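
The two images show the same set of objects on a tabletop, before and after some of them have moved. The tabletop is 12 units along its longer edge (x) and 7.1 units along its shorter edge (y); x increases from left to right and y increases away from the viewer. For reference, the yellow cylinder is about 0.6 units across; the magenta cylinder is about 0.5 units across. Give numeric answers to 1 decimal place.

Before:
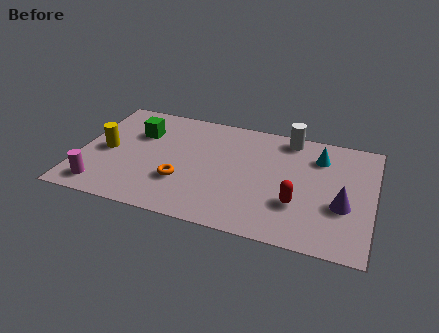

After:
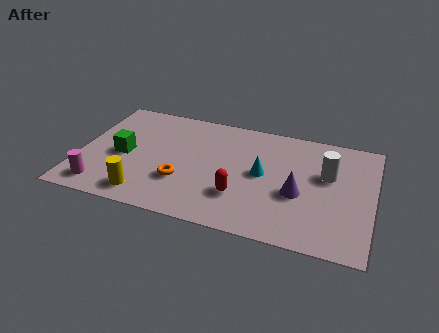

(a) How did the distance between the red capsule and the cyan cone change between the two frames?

-1.4

They were about 3.2 units apart before and 1.8 after — 1.4 units closer together.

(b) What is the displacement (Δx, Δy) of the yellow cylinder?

(1.8, -2.3)

The yellow cylinder started near (1.1, 3.4) and ended near (2.9, 1.1).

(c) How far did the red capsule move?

2.3

The red capsule was near (9.0, 2.3) before and (6.7, 2.1) after, so it travelled √(2.3² + 0.2²) ≈ 2.3 units.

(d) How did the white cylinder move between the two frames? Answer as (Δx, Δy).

(1.7, -1.9)

From the two frames, the white cylinder sits at roughly (8.4, 6.3) before and (10.1, 4.4) after.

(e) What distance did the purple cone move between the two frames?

1.8

The purple cone moved from about (10.8, 2.7) to (9.0, 2.9), a distance of √(1.8² + 0.2²) ≈ 1.8.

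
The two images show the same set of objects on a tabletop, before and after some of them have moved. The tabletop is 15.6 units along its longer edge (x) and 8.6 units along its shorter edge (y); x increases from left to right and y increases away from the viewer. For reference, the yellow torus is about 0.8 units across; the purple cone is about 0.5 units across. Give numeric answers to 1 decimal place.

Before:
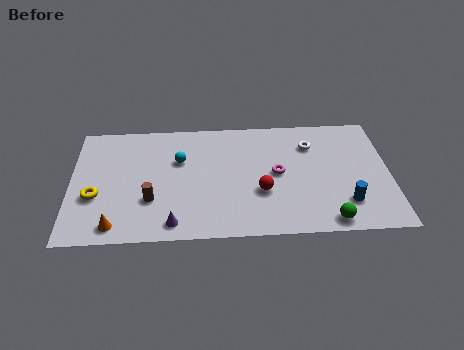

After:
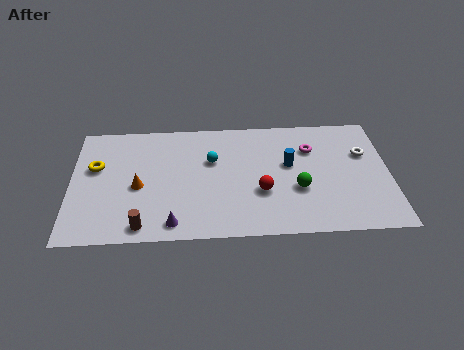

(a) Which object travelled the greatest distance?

the blue cylinder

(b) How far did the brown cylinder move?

1.8

From (3.9, 2.8) to (3.5, 1.0), the brown cylinder covered √(0.4² + 1.8²) ≈ 1.8 units.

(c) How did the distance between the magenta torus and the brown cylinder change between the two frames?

+3.3

Before: roughly 6.4 units apart; after: 9.7. That's 3.3 units further apart.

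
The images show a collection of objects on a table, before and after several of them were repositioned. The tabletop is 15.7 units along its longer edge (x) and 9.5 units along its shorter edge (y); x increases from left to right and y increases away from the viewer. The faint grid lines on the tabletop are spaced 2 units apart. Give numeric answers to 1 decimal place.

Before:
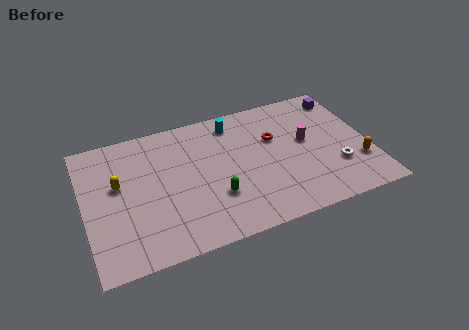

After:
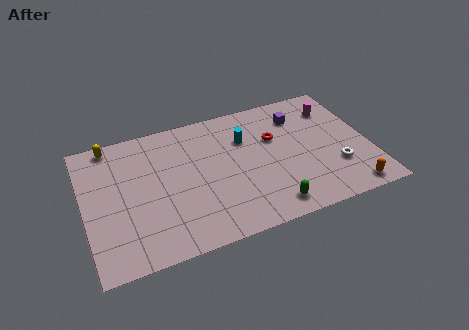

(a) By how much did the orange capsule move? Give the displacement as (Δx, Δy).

(-0.7, -1.8)

The orange capsule was at about (14.9, 2.8) and moved to about (14.2, 1.0).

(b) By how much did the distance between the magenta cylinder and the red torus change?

+1.8

Before: roughly 1.9 units apart; after: 3.7. That's 1.8 units further apart.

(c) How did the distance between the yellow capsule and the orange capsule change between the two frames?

+1.3

Before: roughly 13.3 units apart; after: 14.6. That's 1.3 units further apart.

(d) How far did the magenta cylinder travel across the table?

2.7

From (12.3, 5.3) to (14.1, 7.3), the magenta cylinder covered √(1.8² + 2.0²) ≈ 2.7 units.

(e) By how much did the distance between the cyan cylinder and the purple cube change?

-3.0

The distance was about 6.2 in the first image and 3.2 in the second, so they moved 3.0 units closer together.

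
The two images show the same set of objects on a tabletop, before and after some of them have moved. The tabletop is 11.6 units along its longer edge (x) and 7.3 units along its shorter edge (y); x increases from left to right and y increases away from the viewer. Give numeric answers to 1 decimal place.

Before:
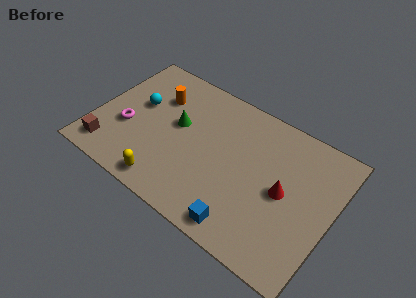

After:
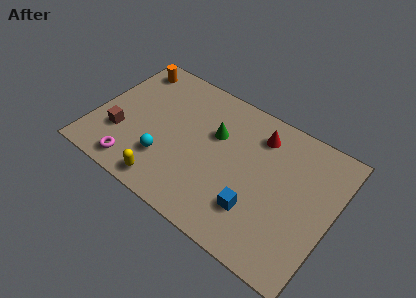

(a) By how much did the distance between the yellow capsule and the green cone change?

+0.9

They were about 3.3 units apart before and 4.2 after — 0.9 units further apart.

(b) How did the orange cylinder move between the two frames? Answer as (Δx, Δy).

(-1.6, 1.0)

From the two frames, the orange cylinder sits at roughly (2.7, 5.2) before and (1.1, 6.2) after.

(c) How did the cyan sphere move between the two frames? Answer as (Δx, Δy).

(1.8, -2.2)

From the two frames, the cyan sphere sits at roughly (1.9, 4.3) before and (3.7, 2.1) after.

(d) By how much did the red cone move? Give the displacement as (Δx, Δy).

(-1.6, 2.2)

From the two frames, the red cone sits at roughly (9.3, 3.6) before and (7.7, 5.8) after.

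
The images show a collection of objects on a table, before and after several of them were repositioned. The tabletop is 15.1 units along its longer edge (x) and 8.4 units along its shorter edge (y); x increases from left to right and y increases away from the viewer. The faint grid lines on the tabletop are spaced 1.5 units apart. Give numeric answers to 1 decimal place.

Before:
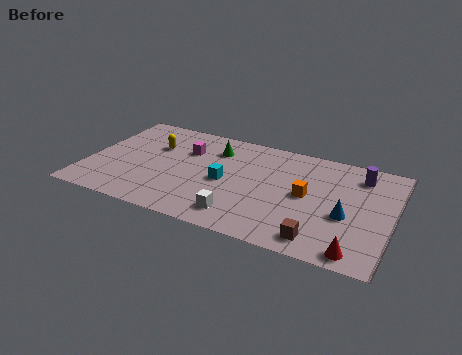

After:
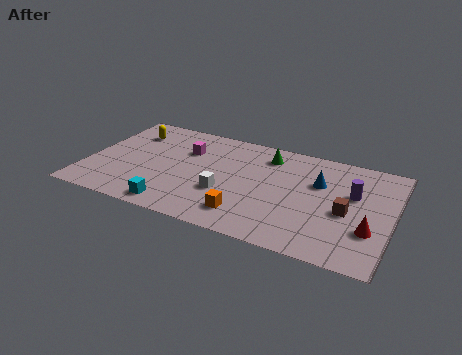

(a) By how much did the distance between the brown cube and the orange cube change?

+1.9

They were about 3.2 units apart before and 5.1 after — 1.9 units further apart.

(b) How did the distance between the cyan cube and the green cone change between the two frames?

+4.4

The distance was about 2.6 in the first image and 7.0 in the second, so they moved 4.4 units further apart.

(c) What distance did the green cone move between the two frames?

2.6

The green cone was near (6.1, 6.4) before and (8.7, 6.8) after, so it travelled √(2.6² + 0.4²) ≈ 2.6 units.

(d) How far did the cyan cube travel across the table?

3.6

From (6.9, 3.9) to (4.7, 1.0), the cyan cube covered √(2.2² + 2.9²) ≈ 3.6 units.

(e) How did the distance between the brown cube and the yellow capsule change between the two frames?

+1.7

The distance was about 9.7 in the first image and 11.4 in the second, so they moved 1.7 units further apart.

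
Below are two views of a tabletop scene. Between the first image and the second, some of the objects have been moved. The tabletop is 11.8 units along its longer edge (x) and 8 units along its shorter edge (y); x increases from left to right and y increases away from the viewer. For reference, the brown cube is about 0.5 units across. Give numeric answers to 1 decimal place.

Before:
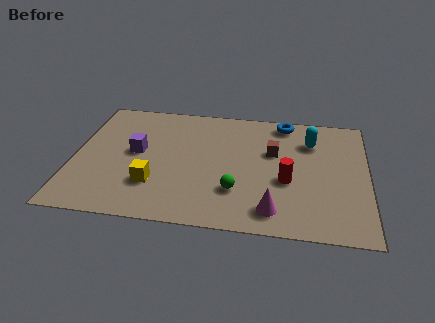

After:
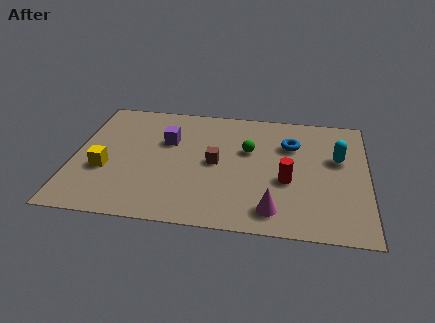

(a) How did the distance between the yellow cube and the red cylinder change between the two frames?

+1.9

They were about 5.4 units apart before and 7.3 after — 1.9 units further apart.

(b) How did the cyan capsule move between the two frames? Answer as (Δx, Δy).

(1.1, -1.0)

The cyan capsule was at about (9.5, 5.9) and moved to about (10.6, 4.9).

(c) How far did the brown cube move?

2.5

The brown cube moved from about (8.0, 5.0) to (5.7, 4.0), a distance of √(2.3² + 1.0²) ≈ 2.5.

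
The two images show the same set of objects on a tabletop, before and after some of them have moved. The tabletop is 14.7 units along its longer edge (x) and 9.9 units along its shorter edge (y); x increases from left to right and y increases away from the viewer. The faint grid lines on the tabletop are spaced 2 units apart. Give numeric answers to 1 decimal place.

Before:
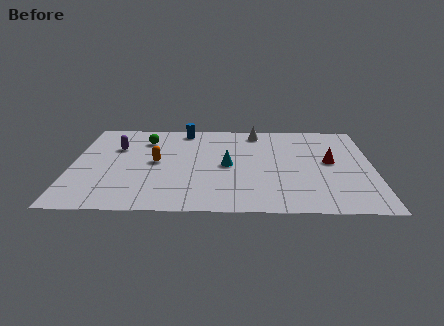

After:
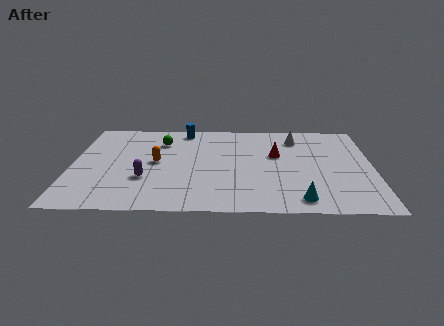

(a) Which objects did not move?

the orange capsule and the blue cylinder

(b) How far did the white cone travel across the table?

2.1

The white cone moved from about (9.0, 8.6) to (11.0, 7.9), a distance of √(2.0² + 0.7²) ≈ 2.1.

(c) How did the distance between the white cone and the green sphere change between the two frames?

+1.1

The distance was about 5.6 in the first image and 6.7 in the second, so they moved 1.1 units further apart.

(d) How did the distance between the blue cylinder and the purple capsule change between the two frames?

+1.9

They were about 3.9 units apart before and 5.8 after — 1.9 units further apart.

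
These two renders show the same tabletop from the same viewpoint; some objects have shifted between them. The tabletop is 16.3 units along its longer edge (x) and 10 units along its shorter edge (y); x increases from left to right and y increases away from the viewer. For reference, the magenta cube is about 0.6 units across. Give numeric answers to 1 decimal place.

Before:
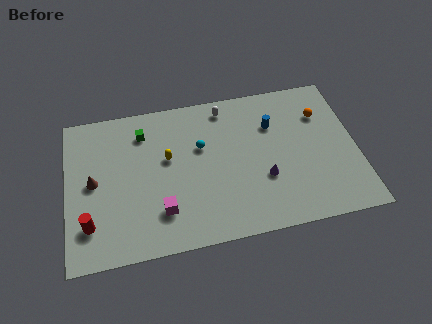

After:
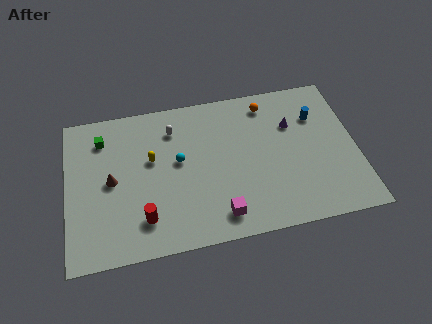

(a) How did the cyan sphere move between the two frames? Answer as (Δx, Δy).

(-1.3, -0.7)

The cyan sphere started near (7.6, 6.3) and ended near (6.3, 5.6).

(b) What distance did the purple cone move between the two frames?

3.8

The purple cone was near (11.0, 3.5) before and (12.8, 6.8) after, so it travelled √(1.8² + 3.3²) ≈ 3.8 units.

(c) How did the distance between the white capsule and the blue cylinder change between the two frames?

+5.0

The distance was about 3.1 in the first image and 8.1 in the second, so they moved 5.0 units further apart.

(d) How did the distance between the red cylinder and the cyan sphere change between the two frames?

-3.5

Before: roughly 7.5 units apart; after: 4.0. That's 3.5 units closer together.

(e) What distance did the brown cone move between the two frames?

1.0

From (1.5, 5.1) to (2.5, 5.0), the brown cone covered √(1.0² + 0.1²) ≈ 1.0 units.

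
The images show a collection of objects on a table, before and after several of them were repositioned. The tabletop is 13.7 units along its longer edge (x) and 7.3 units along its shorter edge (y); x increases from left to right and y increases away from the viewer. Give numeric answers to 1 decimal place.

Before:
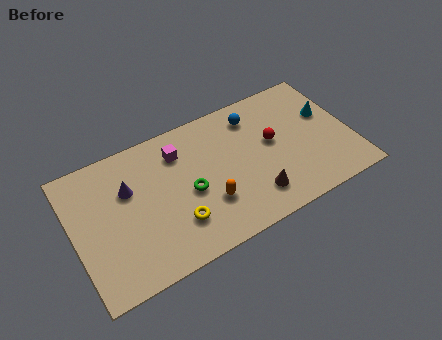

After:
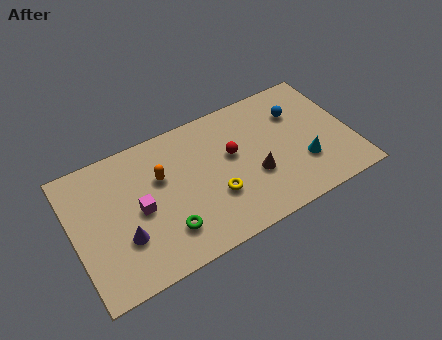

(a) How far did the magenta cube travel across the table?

3.0

From (5.4, 5.6) to (3.2, 3.5), the magenta cube covered √(2.2² + 2.1²) ≈ 3.0 units.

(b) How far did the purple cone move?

2.5

The purple cone moved from about (2.8, 4.8) to (2.3, 2.4), a distance of √(0.5² + 2.4²) ≈ 2.5.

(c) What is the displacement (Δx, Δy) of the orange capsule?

(-2.0, 2.4)

The orange capsule started near (6.4, 2.3) and ended near (4.4, 4.7).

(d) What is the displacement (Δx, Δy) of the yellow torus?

(2.0, 0.5)

The yellow torus was at about (4.8, 2.0) and moved to about (6.8, 2.5).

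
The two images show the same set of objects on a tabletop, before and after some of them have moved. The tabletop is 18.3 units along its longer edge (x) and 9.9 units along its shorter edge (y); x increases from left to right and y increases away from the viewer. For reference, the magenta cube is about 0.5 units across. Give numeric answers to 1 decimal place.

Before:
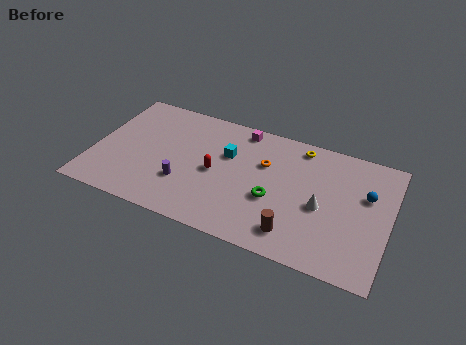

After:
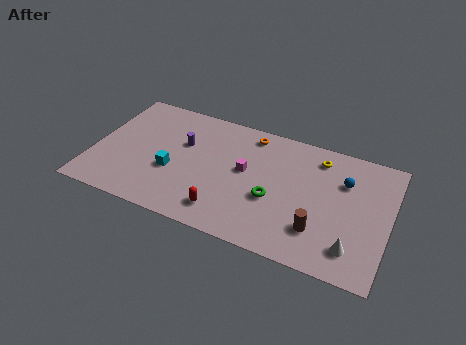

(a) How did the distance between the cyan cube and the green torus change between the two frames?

+2.3

Before: roughly 4.0 units apart; after: 6.3. That's 2.3 units further apart.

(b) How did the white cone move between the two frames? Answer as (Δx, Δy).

(2.1, -2.4)

From the two frames, the white cone sits at roughly (14.2, 4.4) before and (16.3, 2.0) after.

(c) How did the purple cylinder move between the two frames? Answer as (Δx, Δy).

(-0.4, 3.2)

The purple cylinder started near (5.8, 3.1) and ended near (5.4, 6.3).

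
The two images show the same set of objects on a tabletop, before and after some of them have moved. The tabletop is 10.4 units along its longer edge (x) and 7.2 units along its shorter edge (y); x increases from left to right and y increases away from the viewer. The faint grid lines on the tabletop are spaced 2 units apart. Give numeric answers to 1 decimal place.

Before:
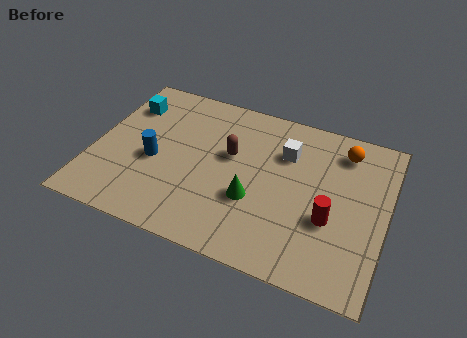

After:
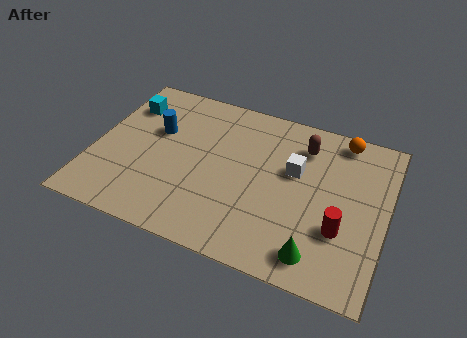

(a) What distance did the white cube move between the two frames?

0.8

The white cube moved from about (6.7, 5.1) to (7.1, 4.4), a distance of √(0.4² + 0.7²) ≈ 0.8.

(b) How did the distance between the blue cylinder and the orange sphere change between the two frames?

-0.3

The distance was about 7.1 in the first image and 6.8 in the second, so they moved 0.3 units closer together.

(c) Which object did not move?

the cyan cube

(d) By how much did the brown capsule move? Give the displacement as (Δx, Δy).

(2.5, 1.3)

From the two frames, the brown capsule sits at roughly (4.8, 4.3) before and (7.3, 5.6) after.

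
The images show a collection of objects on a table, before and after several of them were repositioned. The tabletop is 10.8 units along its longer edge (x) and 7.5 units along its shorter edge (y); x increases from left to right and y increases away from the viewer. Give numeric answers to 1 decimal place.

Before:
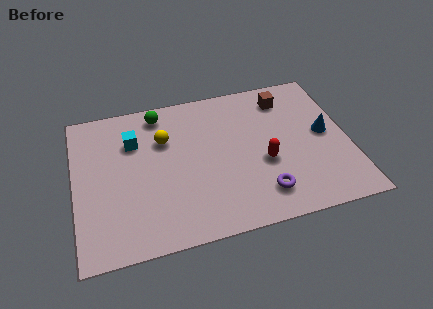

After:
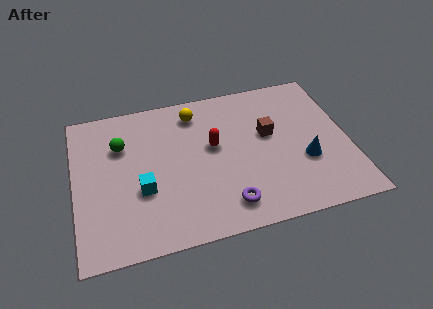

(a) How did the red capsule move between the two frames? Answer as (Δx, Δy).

(-1.9, 1.3)

The red capsule started near (7.4, 3.0) and ended near (5.5, 4.3).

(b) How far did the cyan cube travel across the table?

2.5

From (2.4, 5.3) to (2.6, 2.8), the cyan cube covered √(0.2² + 2.5²) ≈ 2.5 units.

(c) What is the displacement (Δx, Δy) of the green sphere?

(-1.6, -1.3)

The green sphere started near (3.5, 6.5) and ended near (1.9, 5.2).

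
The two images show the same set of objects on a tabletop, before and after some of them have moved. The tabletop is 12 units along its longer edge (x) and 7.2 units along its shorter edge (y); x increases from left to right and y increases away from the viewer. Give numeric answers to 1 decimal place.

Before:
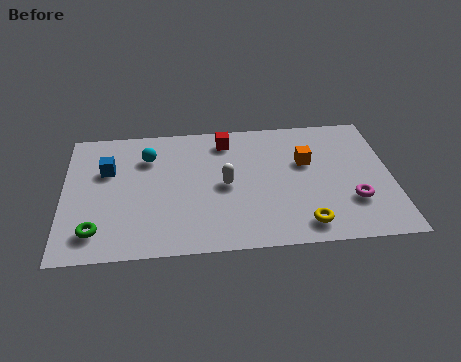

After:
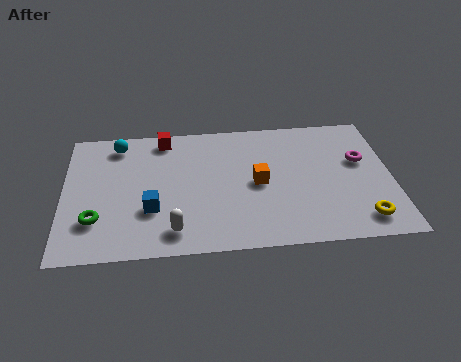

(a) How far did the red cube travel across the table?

2.3

From (6.0, 6.0) to (3.7, 6.3), the red cube covered √(2.3² + 0.3²) ≈ 2.3 units.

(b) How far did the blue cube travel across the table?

2.8

From (1.6, 4.7) to (3.2, 2.4), the blue cube covered √(1.6² + 2.3²) ≈ 2.8 units.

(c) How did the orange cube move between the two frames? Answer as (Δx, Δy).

(-1.8, -1.0)

The orange cube started near (8.9, 4.5) and ended near (7.1, 3.5).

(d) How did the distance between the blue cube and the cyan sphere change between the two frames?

+2.3

Before: roughly 1.6 units apart; after: 3.9. That's 2.3 units further apart.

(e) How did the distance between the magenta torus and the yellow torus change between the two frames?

+1.1

The distance was about 2.1 in the first image and 3.2 in the second, so they moved 1.1 units further apart.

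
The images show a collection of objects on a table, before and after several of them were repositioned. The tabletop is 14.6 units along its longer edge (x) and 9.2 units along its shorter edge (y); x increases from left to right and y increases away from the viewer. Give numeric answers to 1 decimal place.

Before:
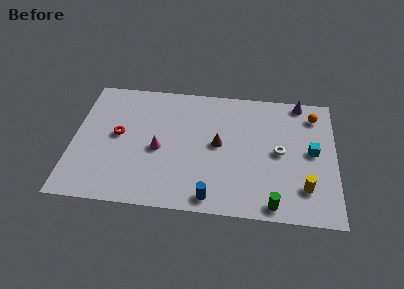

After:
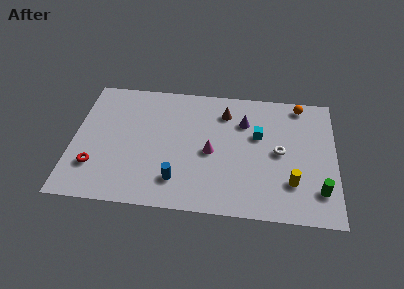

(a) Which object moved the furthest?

the purple cone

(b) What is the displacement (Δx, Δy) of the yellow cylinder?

(-0.7, 0.3)

The yellow cylinder started near (12.9, 2.2) and ended near (12.2, 2.5).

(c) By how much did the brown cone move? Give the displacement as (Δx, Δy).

(0.3, 2.4)

The brown cone was at about (8.1, 4.8) and moved to about (8.4, 7.2).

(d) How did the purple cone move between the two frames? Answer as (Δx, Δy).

(-3.1, -1.8)

From the two frames, the purple cone sits at roughly (12.6, 8.4) before and (9.5, 6.6) after.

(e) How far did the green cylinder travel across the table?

2.8

The green cylinder was near (11.2, 0.9) before and (13.7, 2.1) after, so it travelled √(2.5² + 1.2²) ≈ 2.8 units.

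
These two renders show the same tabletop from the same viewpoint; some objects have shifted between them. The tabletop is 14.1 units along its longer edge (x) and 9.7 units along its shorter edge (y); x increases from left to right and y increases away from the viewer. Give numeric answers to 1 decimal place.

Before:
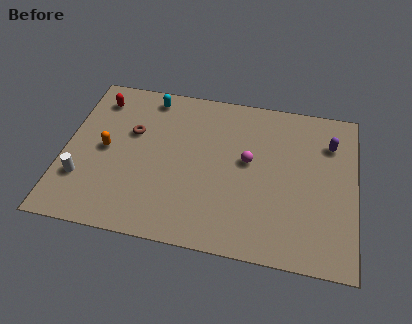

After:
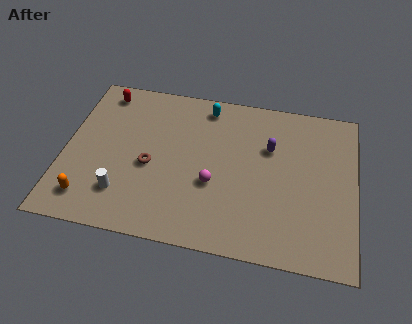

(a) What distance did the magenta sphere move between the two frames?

2.3

The magenta sphere was near (8.9, 5.4) before and (7.3, 3.7) after, so it travelled √(1.6² + 1.7²) ≈ 2.3 units.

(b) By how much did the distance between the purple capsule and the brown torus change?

-3.6

They were about 9.7 units apart before and 6.1 after — 3.6 units closer together.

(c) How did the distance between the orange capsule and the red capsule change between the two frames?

+3.5

They were about 3.2 units apart before and 6.7 after — 3.5 units further apart.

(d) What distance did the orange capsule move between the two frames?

3.2

The orange capsule moved from about (2.0, 4.8) to (1.4, 1.7), a distance of √(0.6² + 3.1²) ≈ 3.2.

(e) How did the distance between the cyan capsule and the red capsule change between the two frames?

+2.5

Before: roughly 2.6 units apart; after: 5.1. That's 2.5 units further apart.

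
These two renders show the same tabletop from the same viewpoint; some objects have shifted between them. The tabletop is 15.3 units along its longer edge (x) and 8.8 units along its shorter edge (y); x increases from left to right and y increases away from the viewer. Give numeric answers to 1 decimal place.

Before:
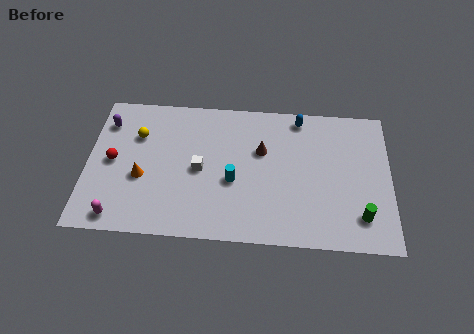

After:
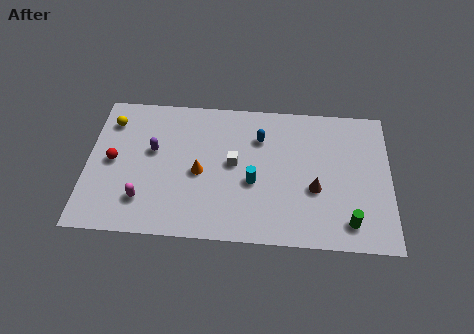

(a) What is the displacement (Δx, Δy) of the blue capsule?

(-2.0, -1.4)

The blue capsule started near (10.7, 7.8) and ended near (8.7, 6.4).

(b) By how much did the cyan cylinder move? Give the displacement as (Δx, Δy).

(1.0, 0.0)

From the two frames, the cyan cylinder sits at roughly (7.4, 3.6) before and (8.4, 3.6) after.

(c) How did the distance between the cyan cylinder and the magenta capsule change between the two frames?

-0.6

Before: roughly 6.3 units apart; after: 5.7. That's 0.6 units closer together.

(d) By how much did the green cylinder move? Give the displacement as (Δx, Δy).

(-0.6, -0.4)

The green cylinder started near (13.8, 1.9) and ended near (13.2, 1.5).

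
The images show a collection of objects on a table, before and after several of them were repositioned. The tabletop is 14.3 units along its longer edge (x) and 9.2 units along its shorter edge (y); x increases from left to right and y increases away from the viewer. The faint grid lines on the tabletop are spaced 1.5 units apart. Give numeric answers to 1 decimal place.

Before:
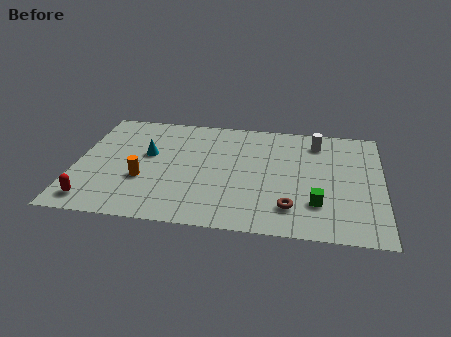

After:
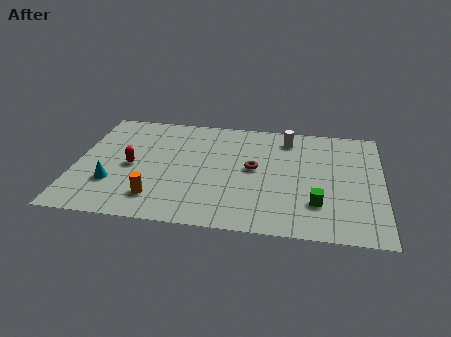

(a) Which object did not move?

the green cube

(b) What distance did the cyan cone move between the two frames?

3.0

The cyan cone moved from about (3.3, 5.4) to (1.8, 2.8), a distance of √(1.5² + 2.6²) ≈ 3.0.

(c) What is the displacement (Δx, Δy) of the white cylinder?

(-1.4, 0.1)

The white cylinder started near (11.2, 7.5) and ended near (9.8, 7.6).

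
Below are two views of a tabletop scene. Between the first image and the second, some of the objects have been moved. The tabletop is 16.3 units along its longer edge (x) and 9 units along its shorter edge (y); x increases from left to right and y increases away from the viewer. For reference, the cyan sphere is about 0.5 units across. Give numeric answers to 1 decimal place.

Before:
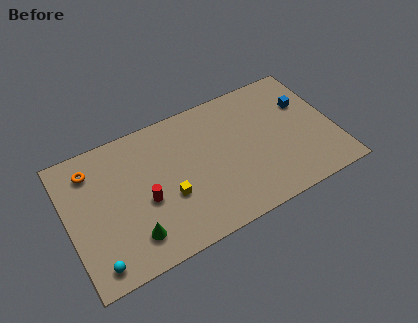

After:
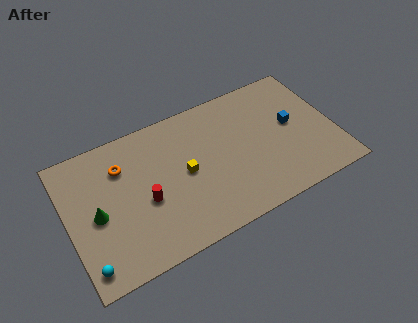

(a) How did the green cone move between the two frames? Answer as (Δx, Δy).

(-1.9, 2.3)

The green cone started near (3.6, 1.9) and ended near (1.7, 4.2).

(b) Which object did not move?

the red cylinder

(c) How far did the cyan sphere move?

0.5

The cyan sphere moved from about (1.3, 1.2) to (0.8, 1.3), a distance of √(0.5² + 0.1²) ≈ 0.5.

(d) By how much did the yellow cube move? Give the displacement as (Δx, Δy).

(1.1, 1.1)

From the two frames, the yellow cube sits at roughly (6.0, 3.4) before and (7.1, 4.5) after.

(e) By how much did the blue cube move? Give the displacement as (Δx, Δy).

(-1.0, -1.1)

The blue cube was at about (14.8, 6.0) and moved to about (13.8, 4.9).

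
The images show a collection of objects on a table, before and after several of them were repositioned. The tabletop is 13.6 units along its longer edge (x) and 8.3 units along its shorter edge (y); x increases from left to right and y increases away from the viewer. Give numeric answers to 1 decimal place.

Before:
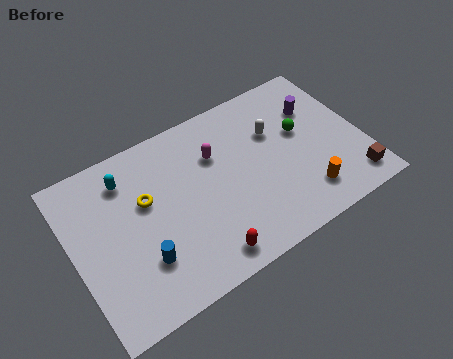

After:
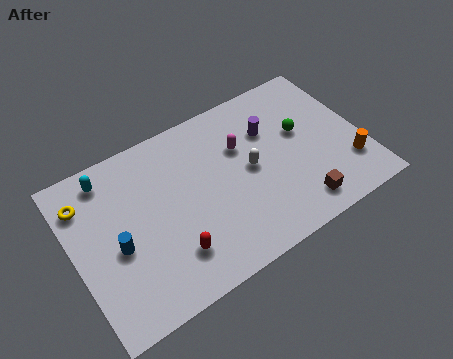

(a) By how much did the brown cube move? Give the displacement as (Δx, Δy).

(-2.6, 0.0)

The brown cube started near (12.7, 1.3) and ended near (10.1, 1.3).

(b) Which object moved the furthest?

the yellow torus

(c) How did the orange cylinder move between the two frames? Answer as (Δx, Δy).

(2.2, 0.5)

The orange cylinder was at about (10.5, 1.7) and moved to about (12.7, 2.2).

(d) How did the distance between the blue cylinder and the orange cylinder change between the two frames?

+3.3

Before: roughly 7.6 units apart; after: 10.9. That's 3.3 units further apart.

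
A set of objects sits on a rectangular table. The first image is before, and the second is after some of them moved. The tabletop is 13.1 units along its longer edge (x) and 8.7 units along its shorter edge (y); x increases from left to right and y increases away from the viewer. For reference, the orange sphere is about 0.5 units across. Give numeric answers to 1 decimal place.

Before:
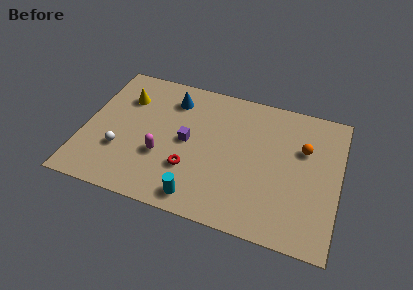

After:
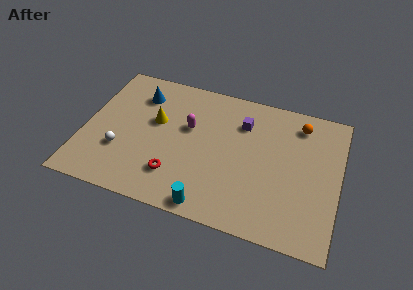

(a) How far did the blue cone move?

1.7

The blue cone was near (4.3, 6.9) before and (2.6, 6.7) after, so it travelled √(1.7² + 0.2²) ≈ 1.7 units.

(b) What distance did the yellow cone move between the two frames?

2.0

From (1.9, 6.3) to (3.6, 5.2), the yellow cone covered √(1.7² + 1.1²) ≈ 2.0 units.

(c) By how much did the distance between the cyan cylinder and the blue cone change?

+1.1

They were about 6.1 units apart before and 7.2 after — 1.1 units further apart.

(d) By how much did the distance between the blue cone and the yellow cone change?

-0.7

Before: roughly 2.5 units apart; after: 1.8. That's 0.7 units closer together.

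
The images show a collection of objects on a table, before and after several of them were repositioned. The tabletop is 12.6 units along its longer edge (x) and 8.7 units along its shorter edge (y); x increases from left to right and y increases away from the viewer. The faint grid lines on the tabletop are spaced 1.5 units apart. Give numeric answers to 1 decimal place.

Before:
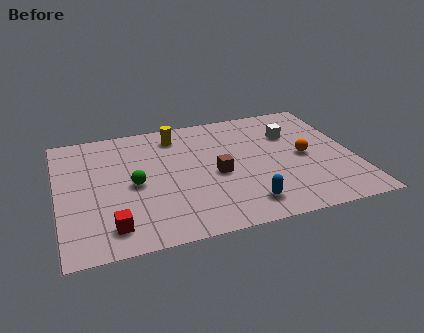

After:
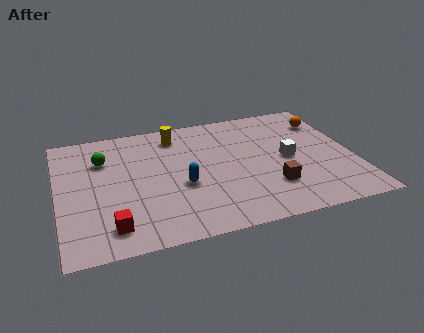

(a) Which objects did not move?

the red cube and the yellow cylinder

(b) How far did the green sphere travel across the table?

2.4

The green sphere was near (3.2, 4.1) before and (2.0, 6.2) after, so it travelled √(1.2² + 2.1²) ≈ 2.4 units.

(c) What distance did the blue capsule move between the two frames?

3.2

The blue capsule was near (7.7, 1.5) before and (5.2, 3.5) after, so it travelled √(2.5² + 2.0²) ≈ 3.2 units.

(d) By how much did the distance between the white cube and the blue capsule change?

-0.4

Before: roughly 5.1 units apart; after: 4.7. That's 0.4 units closer together.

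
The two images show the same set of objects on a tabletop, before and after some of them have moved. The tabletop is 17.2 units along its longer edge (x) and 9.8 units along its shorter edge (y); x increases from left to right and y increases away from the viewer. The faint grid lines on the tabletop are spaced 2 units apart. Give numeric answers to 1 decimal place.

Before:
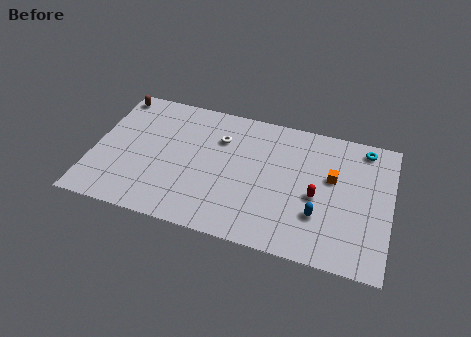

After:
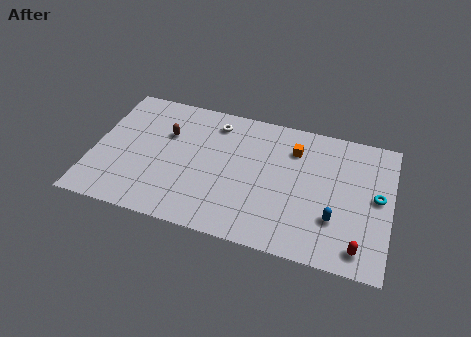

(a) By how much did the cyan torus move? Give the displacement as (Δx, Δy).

(0.9, -3.4)

The cyan torus started near (15.5, 8.6) and ended near (16.4, 5.2).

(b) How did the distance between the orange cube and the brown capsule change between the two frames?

-5.8

The distance was about 13.3 in the first image and 7.5 in the second, so they moved 5.8 units closer together.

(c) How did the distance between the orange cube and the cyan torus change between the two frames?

+2.2

Before: roughly 3.2 units apart; after: 5.4. That's 2.2 units further apart.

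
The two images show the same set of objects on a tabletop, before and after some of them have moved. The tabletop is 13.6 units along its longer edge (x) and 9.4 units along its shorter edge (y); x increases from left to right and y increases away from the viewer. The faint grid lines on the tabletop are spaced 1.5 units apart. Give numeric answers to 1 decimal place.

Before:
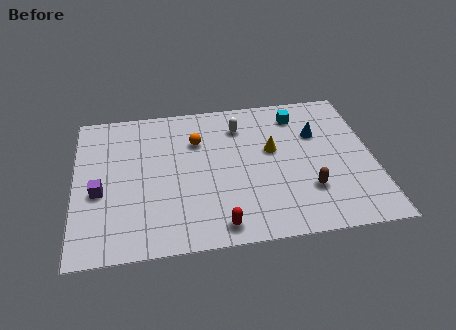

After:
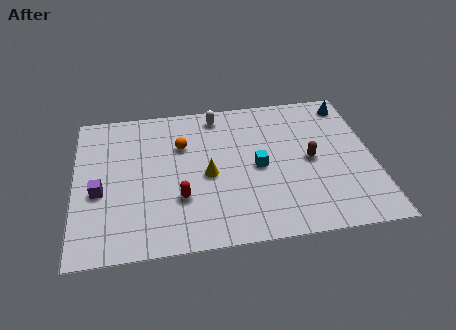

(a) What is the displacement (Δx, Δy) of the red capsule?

(-1.7, 1.9)

The red capsule was at about (6.4, 1.1) and moved to about (4.7, 3.0).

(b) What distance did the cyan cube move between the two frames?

3.8

The cyan cube moved from about (10.3, 7.7) to (8.3, 4.5), a distance of √(2.0² + 3.2²) ≈ 3.8.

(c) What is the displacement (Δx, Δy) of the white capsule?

(-1.0, 0.9)

From the two frames, the white capsule sits at roughly (7.6, 7.3) before and (6.6, 8.2) after.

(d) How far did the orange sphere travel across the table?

0.7

The orange sphere moved from about (5.6, 6.6) to (4.9, 6.4), a distance of √(0.7² + 0.2²) ≈ 0.7.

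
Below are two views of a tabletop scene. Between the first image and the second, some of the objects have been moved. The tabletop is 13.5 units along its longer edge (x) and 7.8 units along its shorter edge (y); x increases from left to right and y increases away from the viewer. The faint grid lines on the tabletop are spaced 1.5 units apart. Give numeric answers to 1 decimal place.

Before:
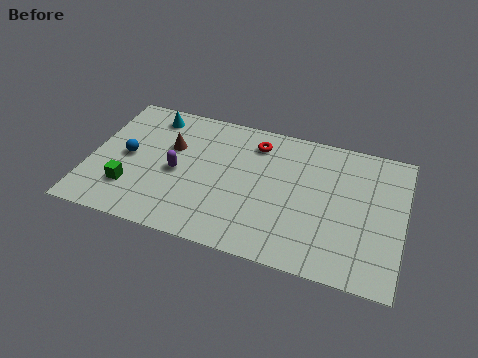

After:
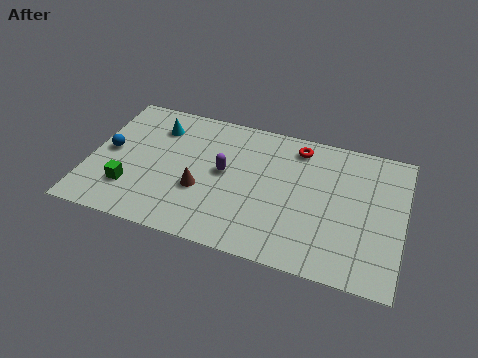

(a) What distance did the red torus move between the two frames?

1.8

The red torus was near (7.0, 6.3) before and (8.8, 6.6) after, so it travelled √(1.8² + 0.3²) ≈ 1.8 units.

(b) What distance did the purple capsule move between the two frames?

2.1

From (3.8, 3.6) to (5.8, 4.2), the purple capsule covered √(2.0² + 0.6²) ≈ 2.1 units.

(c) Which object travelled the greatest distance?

the brown cone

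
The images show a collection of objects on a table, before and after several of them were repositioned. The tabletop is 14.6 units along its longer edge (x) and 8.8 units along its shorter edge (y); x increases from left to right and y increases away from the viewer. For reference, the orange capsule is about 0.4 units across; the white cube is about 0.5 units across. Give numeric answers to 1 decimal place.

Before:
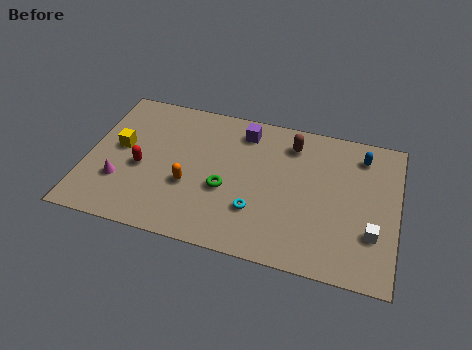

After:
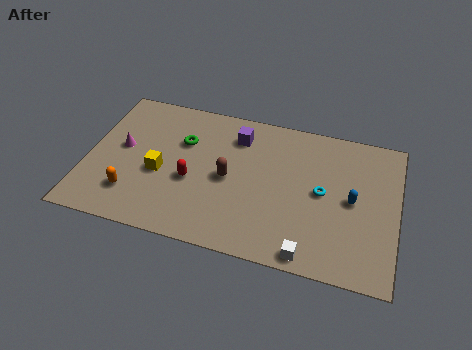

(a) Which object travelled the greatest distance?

the brown capsule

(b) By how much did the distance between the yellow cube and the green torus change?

-2.9

They were about 5.3 units apart before and 2.4 after — 2.9 units closer together.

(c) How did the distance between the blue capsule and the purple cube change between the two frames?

+0.5

Before: roughly 5.6 units apart; after: 6.1. That's 0.5 units further apart.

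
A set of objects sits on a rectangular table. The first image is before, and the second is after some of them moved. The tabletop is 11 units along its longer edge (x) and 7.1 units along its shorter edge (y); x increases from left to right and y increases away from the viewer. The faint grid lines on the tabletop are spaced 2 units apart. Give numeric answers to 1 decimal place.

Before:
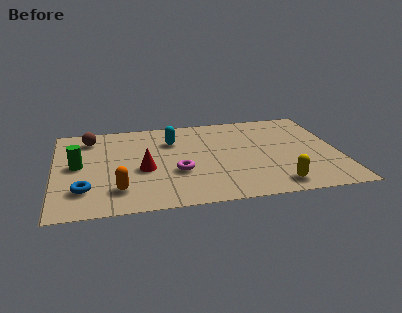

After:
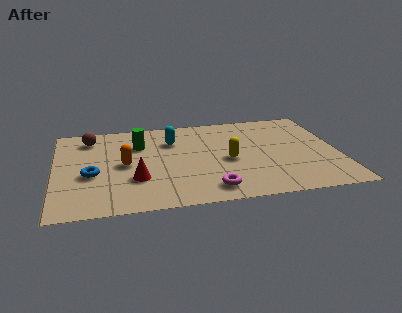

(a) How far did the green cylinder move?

2.7

From (0.9, 3.7) to (3.3, 5.0), the green cylinder covered √(2.4² + 1.3²) ≈ 2.7 units.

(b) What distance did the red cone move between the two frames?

0.8

The red cone was near (3.4, 3.0) before and (3.1, 2.3) after, so it travelled √(0.3² + 0.7²) ≈ 0.8 units.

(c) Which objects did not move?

the brown sphere and the cyan capsule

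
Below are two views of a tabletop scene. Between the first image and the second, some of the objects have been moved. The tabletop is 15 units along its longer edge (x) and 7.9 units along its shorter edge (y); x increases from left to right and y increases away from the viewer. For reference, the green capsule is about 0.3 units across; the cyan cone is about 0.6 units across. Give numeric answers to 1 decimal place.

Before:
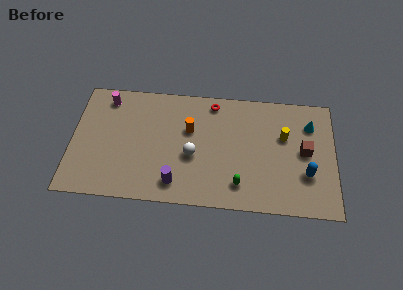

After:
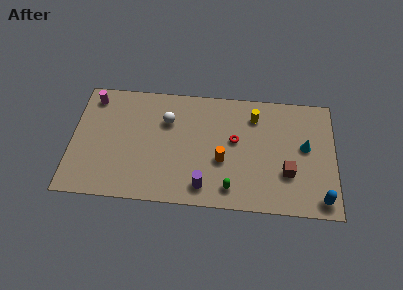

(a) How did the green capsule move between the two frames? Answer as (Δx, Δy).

(-0.5, -0.3)

From the two frames, the green capsule sits at roughly (9.6, 1.6) before and (9.1, 1.3) after.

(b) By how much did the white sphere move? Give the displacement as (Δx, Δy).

(-1.5, 2.2)

From the two frames, the white sphere sits at roughly (6.9, 3.3) before and (5.4, 5.5) after.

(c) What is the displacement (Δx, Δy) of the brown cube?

(-1.0, -1.5)

The brown cube started near (13.3, 4.1) and ended near (12.3, 2.6).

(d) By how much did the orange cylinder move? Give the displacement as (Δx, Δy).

(1.9, -1.9)

The orange cylinder was at about (6.7, 5.0) and moved to about (8.6, 3.1).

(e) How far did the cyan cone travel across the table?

1.5

The cyan cone was near (13.6, 5.9) before and (13.3, 4.4) after, so it travelled √(0.3² + 1.5²) ≈ 1.5 units.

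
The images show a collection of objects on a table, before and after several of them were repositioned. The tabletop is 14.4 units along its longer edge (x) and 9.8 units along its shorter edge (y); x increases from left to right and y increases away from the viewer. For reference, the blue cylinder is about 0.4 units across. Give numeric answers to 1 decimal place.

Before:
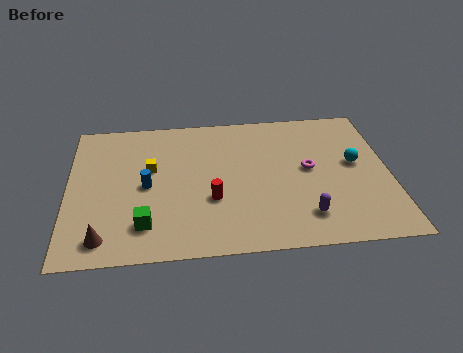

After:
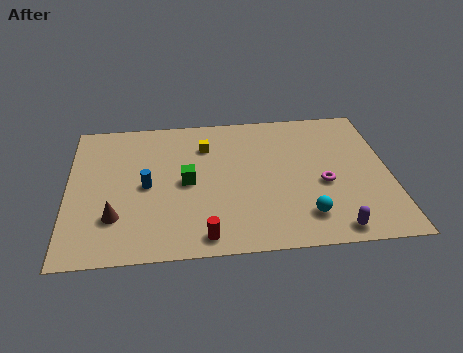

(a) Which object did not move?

the blue cylinder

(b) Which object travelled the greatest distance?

the cyan sphere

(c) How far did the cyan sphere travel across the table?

4.2

The cyan sphere was near (12.9, 5.4) before and (10.5, 2.0) after, so it travelled √(2.4² + 3.4²) ≈ 4.2 units.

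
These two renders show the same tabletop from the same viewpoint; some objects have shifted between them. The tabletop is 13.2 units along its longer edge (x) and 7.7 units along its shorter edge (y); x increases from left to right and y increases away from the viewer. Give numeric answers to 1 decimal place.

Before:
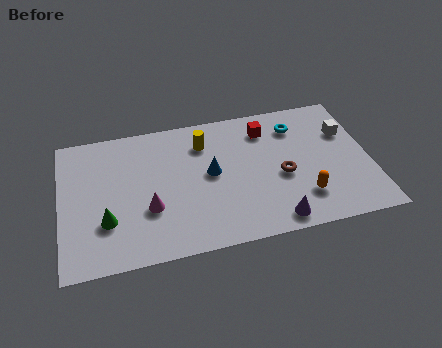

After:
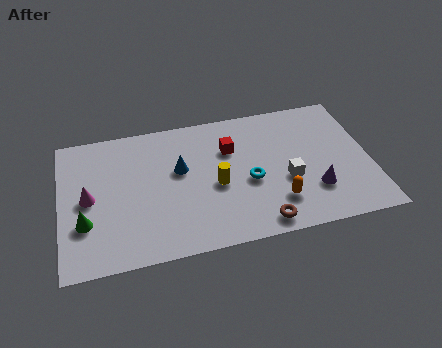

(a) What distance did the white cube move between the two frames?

3.5

From (12.3, 5.2) to (9.6, 3.0), the white cube covered √(2.7² + 2.2²) ≈ 3.5 units.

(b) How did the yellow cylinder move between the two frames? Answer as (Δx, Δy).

(0.4, -2.5)

The yellow cylinder started near (6.2, 5.9) and ended near (6.6, 3.4).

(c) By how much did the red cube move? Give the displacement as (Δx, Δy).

(-1.6, -0.8)

The red cube was at about (8.9, 6.1) and moved to about (7.3, 5.3).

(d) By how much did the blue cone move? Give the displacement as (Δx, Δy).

(-1.3, 0.5)

The blue cone started near (6.4, 4.1) and ended near (5.1, 4.6).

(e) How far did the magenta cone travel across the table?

2.7

The magenta cone was near (3.7, 2.7) before and (1.2, 3.8) after, so it travelled √(2.5² + 1.1²) ≈ 2.7 units.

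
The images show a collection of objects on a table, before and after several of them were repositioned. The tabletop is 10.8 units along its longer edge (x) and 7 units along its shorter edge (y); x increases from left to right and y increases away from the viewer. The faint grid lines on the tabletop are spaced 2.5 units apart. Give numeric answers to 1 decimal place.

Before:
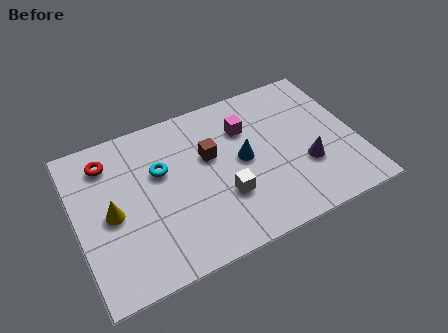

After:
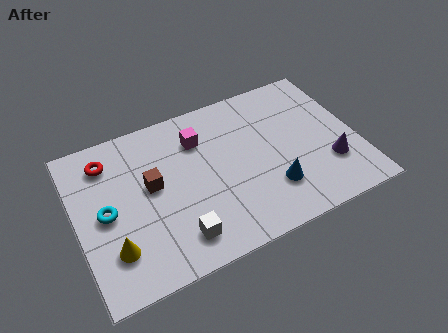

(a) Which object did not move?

the red torus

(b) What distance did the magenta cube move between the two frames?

1.8

From (6.7, 5.0) to (4.9, 5.2), the magenta cube covered √(1.8² + 0.2²) ≈ 1.8 units.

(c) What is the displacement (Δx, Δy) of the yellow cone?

(-0.1, -1.5)

From the two frames, the yellow cone sits at roughly (1.3, 3.3) before and (1.2, 1.8) after.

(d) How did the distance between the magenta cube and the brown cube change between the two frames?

+0.7

They were about 1.7 units apart before and 2.4 after — 0.7 units further apart.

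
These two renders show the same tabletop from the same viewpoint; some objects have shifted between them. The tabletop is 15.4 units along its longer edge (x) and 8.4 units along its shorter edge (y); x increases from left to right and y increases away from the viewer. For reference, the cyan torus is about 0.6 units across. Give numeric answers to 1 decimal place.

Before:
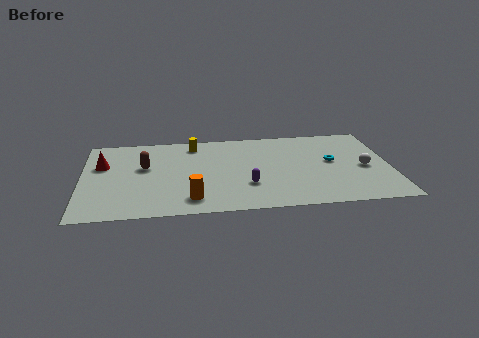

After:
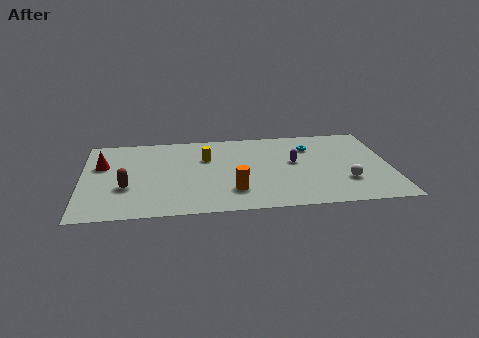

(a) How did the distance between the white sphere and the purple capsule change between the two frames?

-2.7

Before: roughly 6.0 units apart; after: 3.3. That's 2.7 units closer together.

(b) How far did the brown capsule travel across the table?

2.2

The brown capsule was near (3.1, 5.0) before and (2.2, 3.0) after, so it travelled √(0.9² + 2.0²) ≈ 2.2 units.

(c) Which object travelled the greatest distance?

the purple capsule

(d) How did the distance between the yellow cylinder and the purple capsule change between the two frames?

-0.7

Before: roughly 5.2 units apart; after: 4.5. That's 0.7 units closer together.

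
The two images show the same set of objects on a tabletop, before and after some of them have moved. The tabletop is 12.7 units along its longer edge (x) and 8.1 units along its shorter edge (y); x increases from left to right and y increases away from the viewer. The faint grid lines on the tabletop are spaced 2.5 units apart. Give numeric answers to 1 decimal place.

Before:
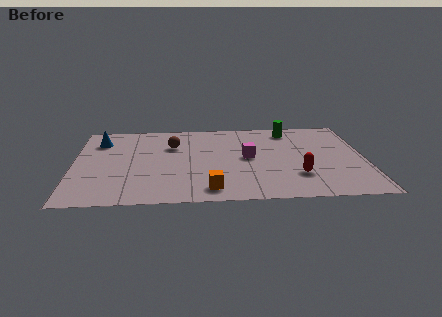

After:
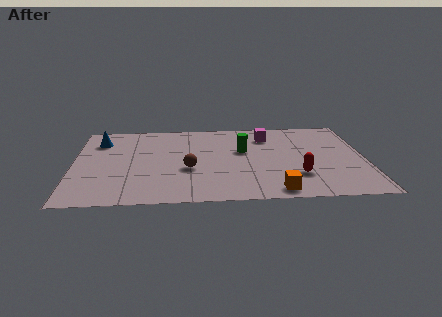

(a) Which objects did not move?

the red capsule and the blue cone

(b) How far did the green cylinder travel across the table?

2.9

The green cylinder moved from about (9.5, 6.9) to (7.4, 4.9), a distance of √(2.1² + 2.0²) ≈ 2.9.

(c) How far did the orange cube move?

2.8

The orange cube was near (5.9, 1.2) before and (8.7, 0.9) after, so it travelled √(2.8² + 0.3²) ≈ 2.8 units.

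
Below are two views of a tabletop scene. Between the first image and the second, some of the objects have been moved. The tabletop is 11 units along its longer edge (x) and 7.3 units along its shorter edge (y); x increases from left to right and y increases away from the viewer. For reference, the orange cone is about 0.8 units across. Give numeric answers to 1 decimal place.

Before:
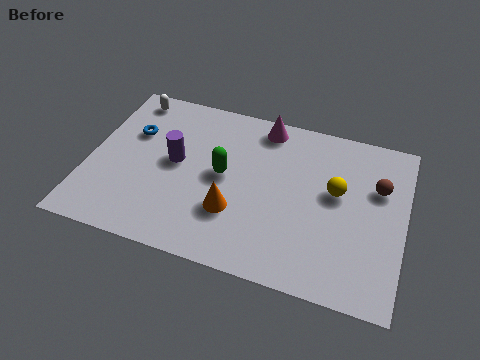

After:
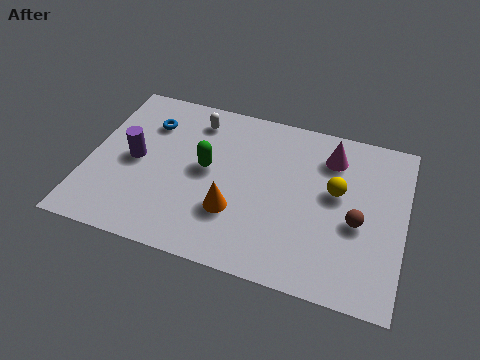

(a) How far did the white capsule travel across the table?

2.4

The white capsule was near (1.1, 6.4) before and (3.5, 6.0) after, so it travelled √(2.4² + 0.4²) ≈ 2.4 units.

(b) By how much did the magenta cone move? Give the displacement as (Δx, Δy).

(2.4, -0.7)

From the two frames, the magenta cone sits at roughly (5.9, 6.4) before and (8.3, 5.7) after.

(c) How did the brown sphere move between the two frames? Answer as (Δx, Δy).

(-0.6, -1.7)

From the two frames, the brown sphere sits at roughly (10.0, 4.8) before and (9.4, 3.1) after.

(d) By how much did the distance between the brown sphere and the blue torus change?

-0.8

They were about 8.6 units apart before and 7.8 after — 0.8 units closer together.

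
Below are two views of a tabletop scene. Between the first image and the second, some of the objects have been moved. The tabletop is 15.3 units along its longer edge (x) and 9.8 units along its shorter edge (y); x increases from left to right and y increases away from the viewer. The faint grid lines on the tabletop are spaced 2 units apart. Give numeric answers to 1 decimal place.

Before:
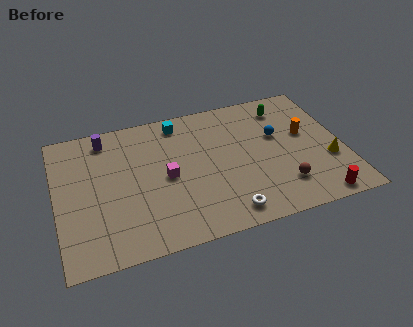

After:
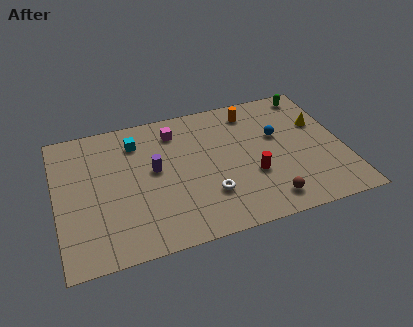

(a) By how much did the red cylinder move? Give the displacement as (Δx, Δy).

(-3.2, 2.6)

The red cylinder started near (13.5, 0.9) and ended near (10.3, 3.5).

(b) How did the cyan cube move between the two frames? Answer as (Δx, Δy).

(-2.4, -0.8)

The cyan cube was at about (6.8, 8.5) and moved to about (4.4, 7.7).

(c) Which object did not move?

the blue sphere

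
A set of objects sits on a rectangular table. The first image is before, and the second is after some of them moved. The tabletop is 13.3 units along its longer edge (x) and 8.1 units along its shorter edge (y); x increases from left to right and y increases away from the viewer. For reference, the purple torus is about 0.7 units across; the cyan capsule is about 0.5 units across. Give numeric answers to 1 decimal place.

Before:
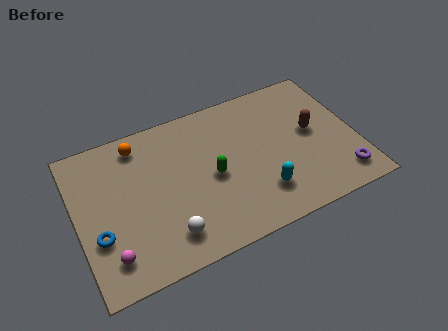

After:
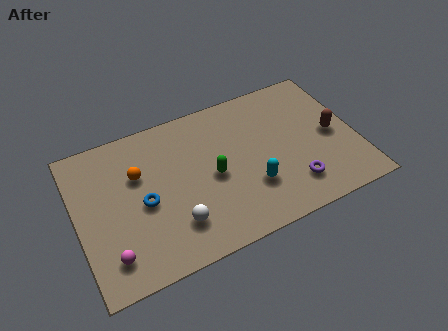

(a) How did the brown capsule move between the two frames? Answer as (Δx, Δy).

(0.9, -0.5)

From the two frames, the brown capsule sits at roughly (11.3, 4.4) before and (12.2, 3.9) after.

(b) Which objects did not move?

the green capsule and the magenta sphere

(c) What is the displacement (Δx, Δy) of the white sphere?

(0.4, 0.4)

The white sphere was at about (4.0, 1.6) and moved to about (4.4, 2.0).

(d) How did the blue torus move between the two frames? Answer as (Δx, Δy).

(2.2, 0.9)

The blue torus started near (0.9, 2.8) and ended near (3.1, 3.7).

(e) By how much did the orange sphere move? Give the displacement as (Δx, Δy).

(-0.2, -1.6)

From the two frames, the orange sphere sits at roughly (3.2, 6.9) before and (3.0, 5.3) after.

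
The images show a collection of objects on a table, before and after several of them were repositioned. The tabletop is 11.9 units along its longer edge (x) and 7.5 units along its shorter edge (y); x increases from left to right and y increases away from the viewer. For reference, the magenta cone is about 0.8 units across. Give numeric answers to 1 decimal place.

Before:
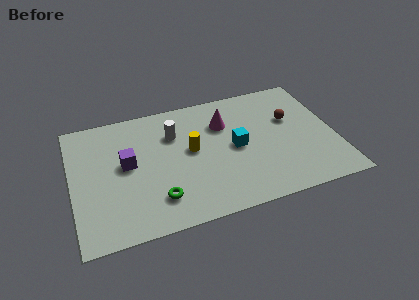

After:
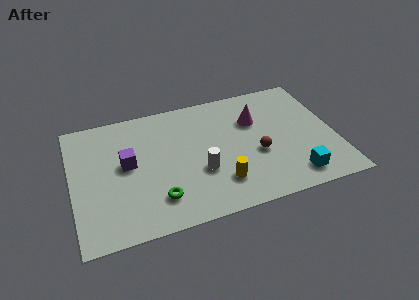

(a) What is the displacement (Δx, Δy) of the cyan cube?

(2.4, -2.5)

From the two frames, the cyan cube sits at roughly (7.4, 3.7) before and (9.8, 1.2) after.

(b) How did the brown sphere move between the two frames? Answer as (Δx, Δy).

(-1.7, -1.7)

The brown sphere started near (10.0, 4.7) and ended near (8.3, 3.0).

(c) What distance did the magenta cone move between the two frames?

1.4

The magenta cone moved from about (7.0, 5.3) to (8.4, 5.1), a distance of √(1.4² + 0.2²) ≈ 1.4.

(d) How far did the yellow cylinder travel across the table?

2.5

From (5.4, 4.1) to (6.5, 1.8), the yellow cylinder covered √(1.1² + 2.3²) ≈ 2.5 units.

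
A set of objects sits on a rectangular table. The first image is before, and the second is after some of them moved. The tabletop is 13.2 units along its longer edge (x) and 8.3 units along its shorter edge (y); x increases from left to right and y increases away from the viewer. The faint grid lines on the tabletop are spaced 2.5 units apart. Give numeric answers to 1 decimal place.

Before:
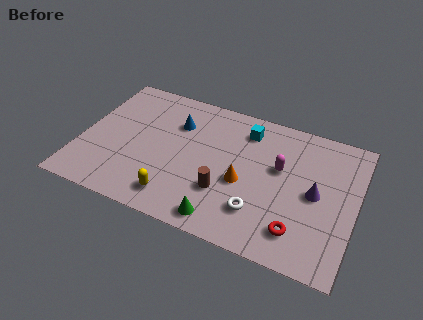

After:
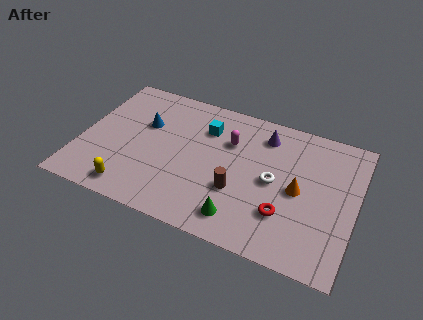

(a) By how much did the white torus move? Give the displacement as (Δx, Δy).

(0.5, 2.0)

From the two frames, the white torus sits at roughly (8.8, 2.1) before and (9.3, 4.1) after.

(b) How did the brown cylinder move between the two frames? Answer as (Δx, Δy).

(0.6, 0.3)

The brown cylinder was at about (7.1, 2.6) and moved to about (7.7, 2.9).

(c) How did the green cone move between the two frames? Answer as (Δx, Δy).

(0.8, 0.4)

From the two frames, the green cone sits at roughly (7.2, 1.0) before and (8.0, 1.4) after.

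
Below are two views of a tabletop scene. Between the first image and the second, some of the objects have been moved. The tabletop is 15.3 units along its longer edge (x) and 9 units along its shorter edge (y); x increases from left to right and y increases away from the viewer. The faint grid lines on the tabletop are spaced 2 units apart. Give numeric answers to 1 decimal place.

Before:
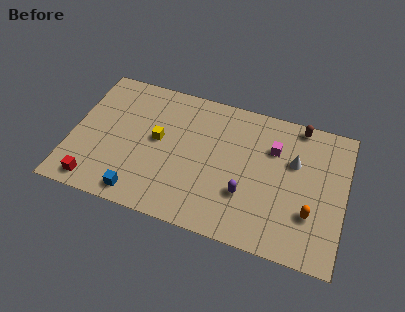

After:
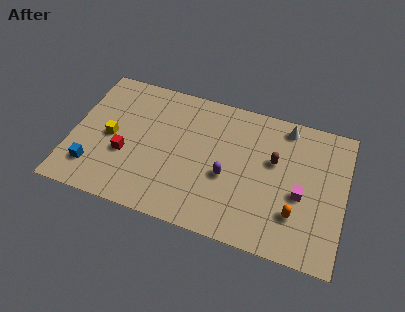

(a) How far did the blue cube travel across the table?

2.8

The blue cube moved from about (4.1, 1.1) to (1.4, 2.0), a distance of √(2.7² + 0.9²) ≈ 2.8.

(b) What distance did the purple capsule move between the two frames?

1.4

The purple capsule was near (9.9, 2.9) before and (8.8, 3.7) after, so it travelled √(1.1² + 0.8²) ≈ 1.4 units.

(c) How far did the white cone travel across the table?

2.2

The white cone moved from about (12.4, 5.8) to (11.8, 7.9), a distance of √(0.6² + 2.1²) ≈ 2.2.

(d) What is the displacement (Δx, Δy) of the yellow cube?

(-2.6, -0.6)

The yellow cube started near (4.8, 4.9) and ended near (2.2, 4.3).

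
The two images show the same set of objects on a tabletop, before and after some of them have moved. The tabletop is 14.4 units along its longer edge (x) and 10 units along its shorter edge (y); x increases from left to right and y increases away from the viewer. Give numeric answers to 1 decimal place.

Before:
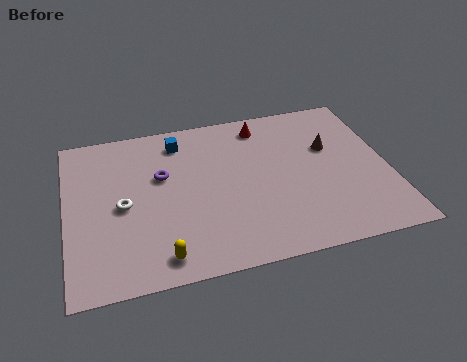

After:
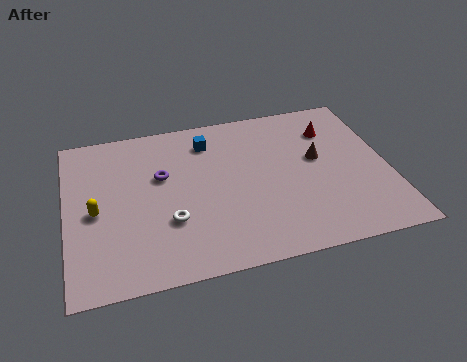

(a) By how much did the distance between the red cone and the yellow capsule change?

+2.4

The distance was about 8.8 in the first image and 11.2 in the second, so they moved 2.4 units further apart.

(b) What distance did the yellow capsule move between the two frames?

4.3

The yellow capsule was near (4.0, 1.3) before and (1.3, 4.6) after, so it travelled √(2.7² + 3.3²) ≈ 4.3 units.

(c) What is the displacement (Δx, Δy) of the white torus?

(2.0, -1.4)

From the two frames, the white torus sits at roughly (2.5, 4.7) before and (4.5, 3.3) after.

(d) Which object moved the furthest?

the yellow capsule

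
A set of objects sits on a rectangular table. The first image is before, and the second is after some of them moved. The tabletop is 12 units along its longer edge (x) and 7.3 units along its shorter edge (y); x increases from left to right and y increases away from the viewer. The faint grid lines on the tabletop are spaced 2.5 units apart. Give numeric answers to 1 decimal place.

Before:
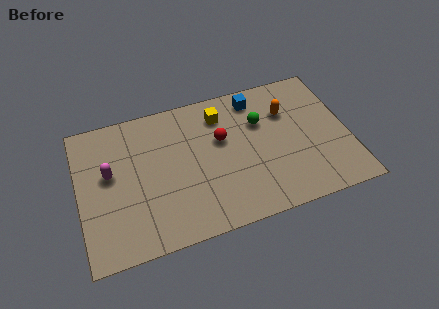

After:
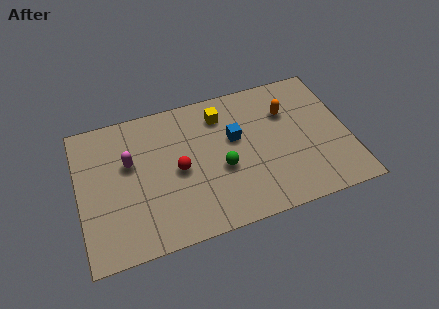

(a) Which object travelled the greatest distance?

the green sphere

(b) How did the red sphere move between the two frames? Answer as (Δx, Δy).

(-2.0, -1.0)

The red sphere was at about (6.4, 4.5) and moved to about (4.4, 3.5).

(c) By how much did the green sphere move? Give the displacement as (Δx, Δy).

(-1.9, -1.9)

The green sphere was at about (8.2, 4.9) and moved to about (6.3, 3.0).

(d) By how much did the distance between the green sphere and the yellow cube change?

+0.9

The distance was about 1.9 in the first image and 2.8 in the second, so they moved 0.9 units further apart.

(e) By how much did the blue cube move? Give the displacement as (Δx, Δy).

(-1.1, -1.8)

From the two frames, the blue cube sits at roughly (8.1, 6.2) before and (7.0, 4.4) after.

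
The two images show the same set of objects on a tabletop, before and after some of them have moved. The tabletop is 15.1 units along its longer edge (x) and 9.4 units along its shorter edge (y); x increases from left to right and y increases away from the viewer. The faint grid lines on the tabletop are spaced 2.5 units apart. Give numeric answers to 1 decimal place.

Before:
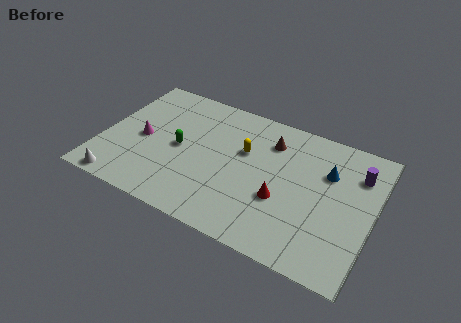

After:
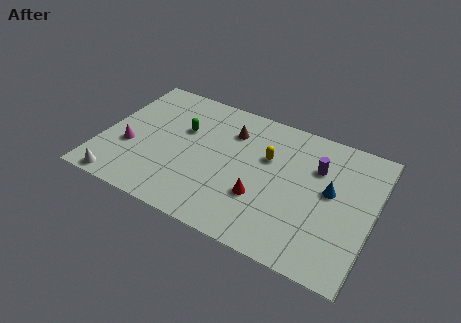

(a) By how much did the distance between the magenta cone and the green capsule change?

+1.6

The distance was about 2.1 in the first image and 3.7 in the second, so they moved 1.6 units further apart.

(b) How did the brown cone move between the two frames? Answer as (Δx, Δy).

(-2.2, -0.2)

The brown cone was at about (9.1, 7.2) and moved to about (6.9, 7.0).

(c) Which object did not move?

the white cone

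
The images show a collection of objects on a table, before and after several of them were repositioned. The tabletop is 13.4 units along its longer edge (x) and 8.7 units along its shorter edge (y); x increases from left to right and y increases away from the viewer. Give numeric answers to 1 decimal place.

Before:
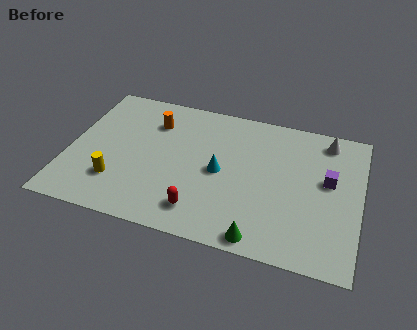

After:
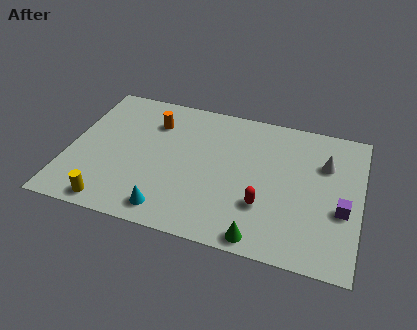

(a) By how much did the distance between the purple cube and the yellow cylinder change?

+0.7

Before: roughly 9.9 units apart; after: 10.6. That's 0.7 units further apart.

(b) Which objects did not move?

the green cone and the orange cylinder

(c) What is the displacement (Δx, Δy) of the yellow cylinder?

(-0.1, -1.4)

The yellow cylinder was at about (2.4, 2.3) and moved to about (2.3, 0.9).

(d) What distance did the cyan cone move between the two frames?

3.7

The cyan cone moved from about (7.0, 4.2) to (4.9, 1.2), a distance of √(2.1² + 3.0²) ≈ 3.7.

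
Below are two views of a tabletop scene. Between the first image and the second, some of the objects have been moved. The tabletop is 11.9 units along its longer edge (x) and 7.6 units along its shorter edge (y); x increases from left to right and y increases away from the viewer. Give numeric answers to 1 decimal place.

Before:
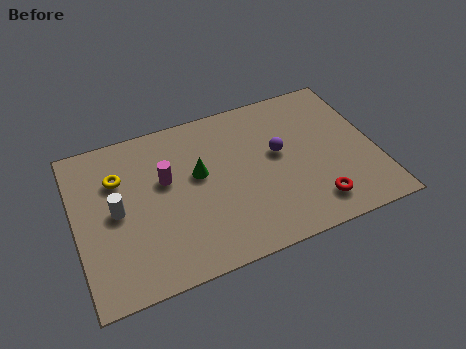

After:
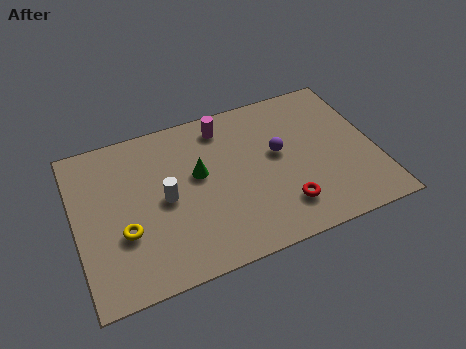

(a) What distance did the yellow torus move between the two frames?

2.6

The yellow torus moved from about (1.8, 5.3) to (1.8, 2.7), a distance of √(0.0² + 2.6²) ≈ 2.6.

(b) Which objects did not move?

the green cone and the purple sphere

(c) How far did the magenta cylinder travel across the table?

3.1

The magenta cylinder moved from about (3.6, 4.6) to (6.1, 6.4), a distance of √(2.5² + 1.8²) ≈ 3.1.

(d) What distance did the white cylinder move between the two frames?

1.9

The white cylinder moved from about (1.6, 3.8) to (3.5, 3.7), a distance of √(1.9² + 0.1²) ≈ 1.9.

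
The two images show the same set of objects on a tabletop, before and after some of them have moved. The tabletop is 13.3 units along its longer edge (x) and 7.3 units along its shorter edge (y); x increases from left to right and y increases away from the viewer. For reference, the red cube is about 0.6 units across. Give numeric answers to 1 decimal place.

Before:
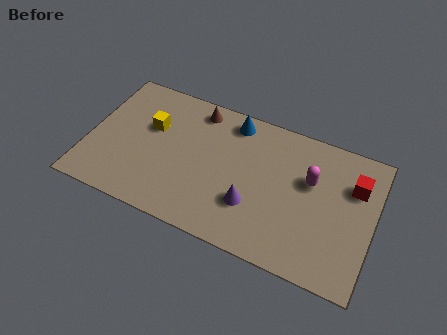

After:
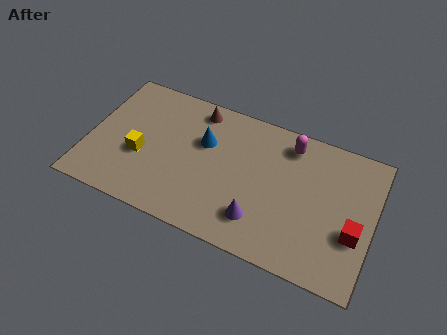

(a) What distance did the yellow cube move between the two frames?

1.7

The yellow cube was near (2.8, 4.6) before and (2.5, 2.9) after, so it travelled √(0.3² + 1.7²) ≈ 1.7 units.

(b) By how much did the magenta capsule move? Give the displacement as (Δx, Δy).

(-1.1, 1.5)

The magenta capsule was at about (10.3, 4.6) and moved to about (9.2, 6.1).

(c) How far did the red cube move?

2.4

The red cube moved from about (12.3, 5.1) to (12.5, 2.7), a distance of √(0.2² + 2.4²) ≈ 2.4.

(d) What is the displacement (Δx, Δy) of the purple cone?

(0.4, -0.6)

From the two frames, the purple cone sits at roughly (7.8, 2.3) before and (8.2, 1.7) after.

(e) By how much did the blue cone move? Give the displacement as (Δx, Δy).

(-1.2, -1.6)

From the two frames, the blue cone sits at roughly (6.5, 6.3) before and (5.3, 4.7) after.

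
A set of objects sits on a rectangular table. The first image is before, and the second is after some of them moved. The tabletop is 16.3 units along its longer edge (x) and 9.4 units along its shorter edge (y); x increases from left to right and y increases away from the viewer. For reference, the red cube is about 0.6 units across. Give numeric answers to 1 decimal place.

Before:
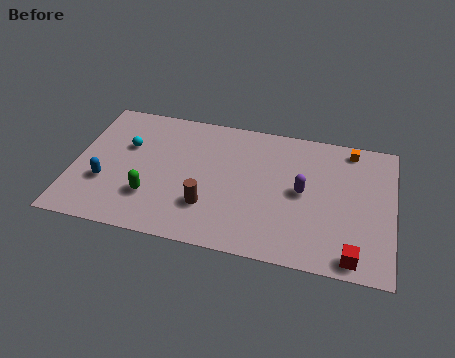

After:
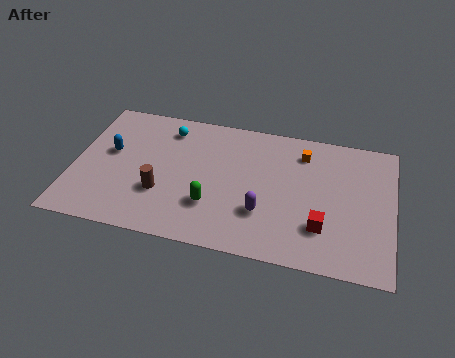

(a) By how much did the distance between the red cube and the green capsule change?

-4.8

The distance was about 10.4 in the first image and 5.6 in the second, so they moved 4.8 units closer together.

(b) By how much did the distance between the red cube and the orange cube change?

-2.3

They were about 7.3 units apart before and 5.0 after — 2.3 units closer together.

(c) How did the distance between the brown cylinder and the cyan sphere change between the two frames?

-0.9

The distance was about 5.5 in the first image and 4.6 in the second, so they moved 0.9 units closer together.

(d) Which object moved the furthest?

the green capsule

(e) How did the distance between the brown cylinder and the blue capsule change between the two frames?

-1.7

They were about 5.3 units apart before and 3.6 after — 1.7 units closer together.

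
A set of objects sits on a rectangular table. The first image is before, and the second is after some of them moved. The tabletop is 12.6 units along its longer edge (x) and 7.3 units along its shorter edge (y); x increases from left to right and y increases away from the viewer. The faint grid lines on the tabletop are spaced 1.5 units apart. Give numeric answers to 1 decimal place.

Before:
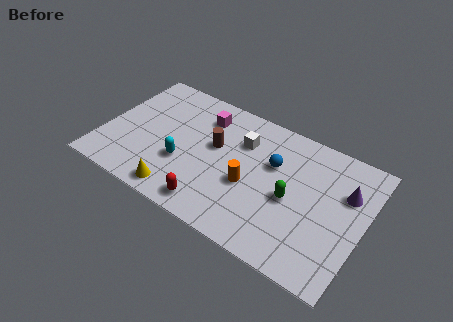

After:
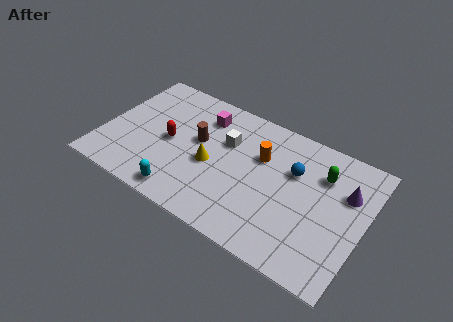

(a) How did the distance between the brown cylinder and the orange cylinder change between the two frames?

+0.8

The distance was about 2.3 in the first image and 3.1 in the second, so they moved 0.8 units further apart.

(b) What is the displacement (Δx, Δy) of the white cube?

(-0.7, -0.4)

The white cube was at about (6.5, 5.2) and moved to about (5.8, 4.8).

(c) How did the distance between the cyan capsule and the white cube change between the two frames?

+0.6

Before: roughly 3.6 units apart; after: 4.2. That's 0.6 units further apart.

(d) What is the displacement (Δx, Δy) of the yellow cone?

(1.2, 2.3)

The yellow cone was at about (4.1, 0.9) and moved to about (5.3, 3.2).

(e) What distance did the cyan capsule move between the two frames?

1.7

From (4.0, 2.6) to (4.3, 0.9), the cyan capsule covered √(0.3² + 1.7²) ≈ 1.7 units.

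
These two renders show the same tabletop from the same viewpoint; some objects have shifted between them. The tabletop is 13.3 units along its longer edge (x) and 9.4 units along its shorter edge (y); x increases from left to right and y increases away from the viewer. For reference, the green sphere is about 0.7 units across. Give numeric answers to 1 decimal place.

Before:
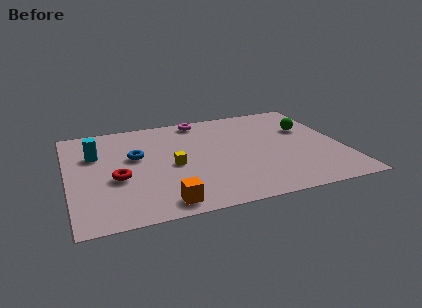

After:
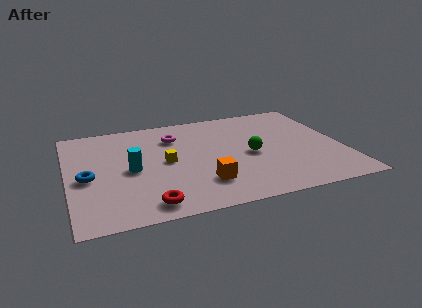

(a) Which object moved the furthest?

the green sphere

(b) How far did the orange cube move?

2.3

The orange cube moved from about (4.3, 1.1) to (6.3, 2.3), a distance of √(2.0² + 1.2²) ≈ 2.3.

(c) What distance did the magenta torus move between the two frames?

2.0

From (6.7, 8.4) to (5.3, 7.0), the magenta torus covered √(1.4² + 1.4²) ≈ 2.0 units.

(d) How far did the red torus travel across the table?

2.9

The red torus moved from about (2.3, 3.8) to (3.6, 1.2), a distance of √(1.3² + 2.6²) ≈ 2.9.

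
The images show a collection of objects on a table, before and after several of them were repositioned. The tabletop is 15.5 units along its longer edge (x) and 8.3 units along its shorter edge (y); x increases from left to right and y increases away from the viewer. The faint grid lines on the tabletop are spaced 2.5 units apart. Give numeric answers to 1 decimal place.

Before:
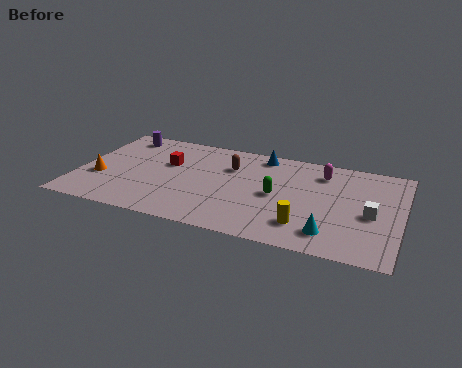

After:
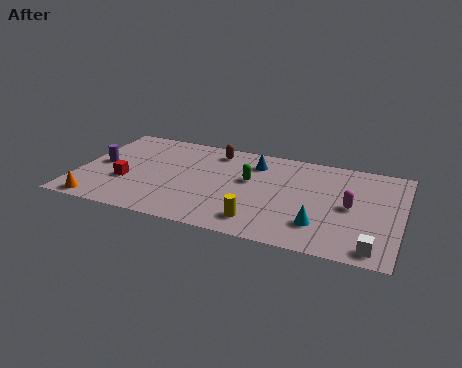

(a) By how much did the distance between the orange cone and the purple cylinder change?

-0.7

Before: roughly 4.1 units apart; after: 3.4. That's 0.7 units closer together.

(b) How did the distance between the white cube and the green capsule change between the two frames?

+2.8

The distance was about 4.5 in the first image and 7.3 in the second, so they moved 2.8 units further apart.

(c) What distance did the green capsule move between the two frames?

1.7

The green capsule was near (9.6, 4.0) before and (8.2, 4.9) after, so it travelled √(1.4² + 0.9²) ≈ 1.7 units.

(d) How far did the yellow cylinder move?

2.1

The yellow cylinder was near (11.1, 1.9) before and (9.0, 1.5) after, so it travelled √(2.1² + 0.4²) ≈ 2.1 units.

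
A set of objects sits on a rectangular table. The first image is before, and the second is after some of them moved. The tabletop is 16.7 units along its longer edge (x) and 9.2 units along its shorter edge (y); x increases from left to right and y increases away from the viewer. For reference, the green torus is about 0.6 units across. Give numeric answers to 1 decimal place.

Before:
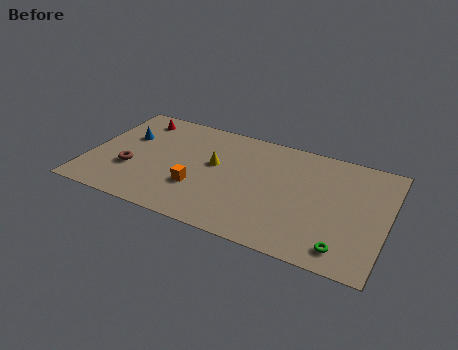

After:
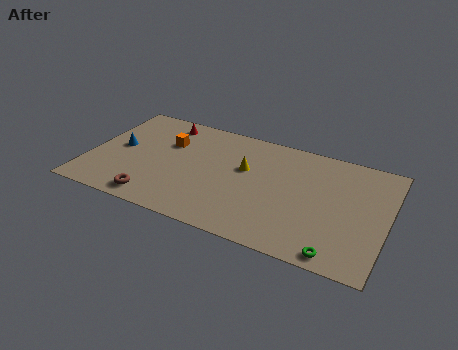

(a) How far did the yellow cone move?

1.7

The yellow cone was near (7.0, 5.3) before and (8.7, 5.6) after, so it travelled √(1.7² + 0.3²) ≈ 1.7 units.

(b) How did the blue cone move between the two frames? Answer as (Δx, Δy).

(-0.3, -1.1)

The blue cone was at about (1.9, 5.9) and moved to about (1.6, 4.8).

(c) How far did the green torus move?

0.6

The green torus moved from about (14.6, 1.4) to (14.3, 0.9), a distance of √(0.3² + 0.5²) ≈ 0.6.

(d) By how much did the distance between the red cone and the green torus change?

-1.3

Before: roughly 13.9 units apart; after: 12.6. That's 1.3 units closer together.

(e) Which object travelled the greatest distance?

the orange cube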